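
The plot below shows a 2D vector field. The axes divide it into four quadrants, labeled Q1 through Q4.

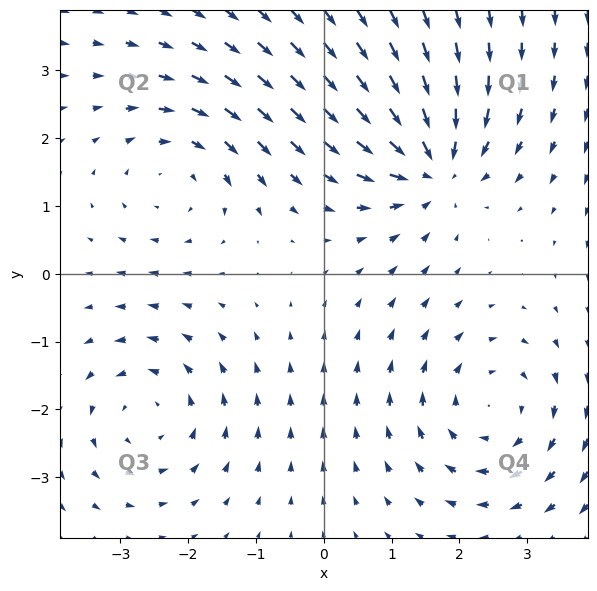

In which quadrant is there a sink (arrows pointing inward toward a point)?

The sink sits at approximately (1.6, 1.6), which lies in quadrant Q1. The divergence there is about -6, negative as expected for a sink.

Q1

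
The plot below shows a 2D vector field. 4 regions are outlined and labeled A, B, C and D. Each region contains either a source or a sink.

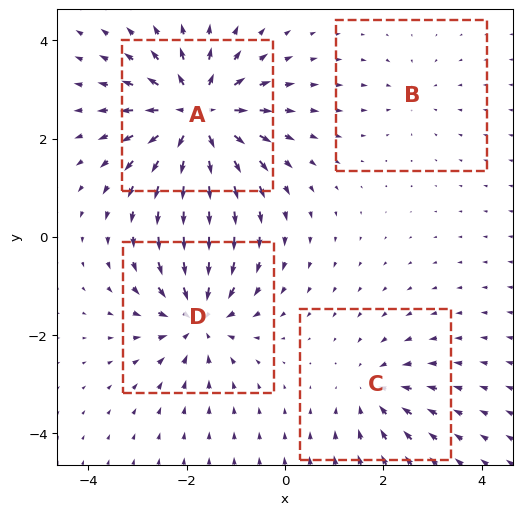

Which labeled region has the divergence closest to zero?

B

Divergence at each region's feature centre — A: about +8, B: about -2, C: about -4, D: about -6. Region B is closest to zero.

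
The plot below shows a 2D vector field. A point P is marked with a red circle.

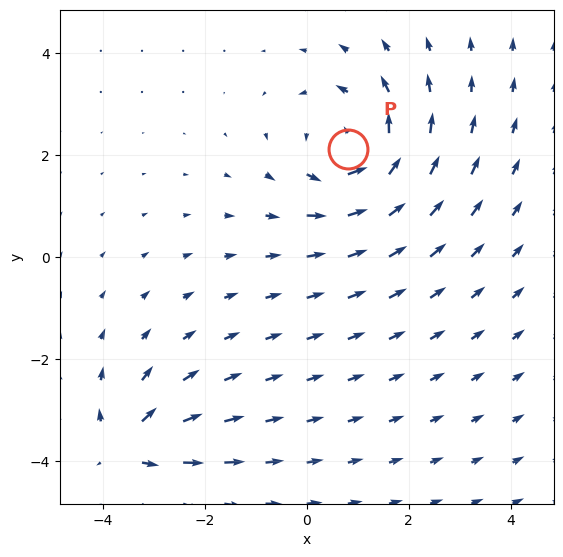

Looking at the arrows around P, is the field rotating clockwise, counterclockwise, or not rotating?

counterclockwise

Near P at (0.8, 2.1) the arrows circulate counterclockwise. The curl (z-component) there is about +3; positive curl means counterclockwise rotation.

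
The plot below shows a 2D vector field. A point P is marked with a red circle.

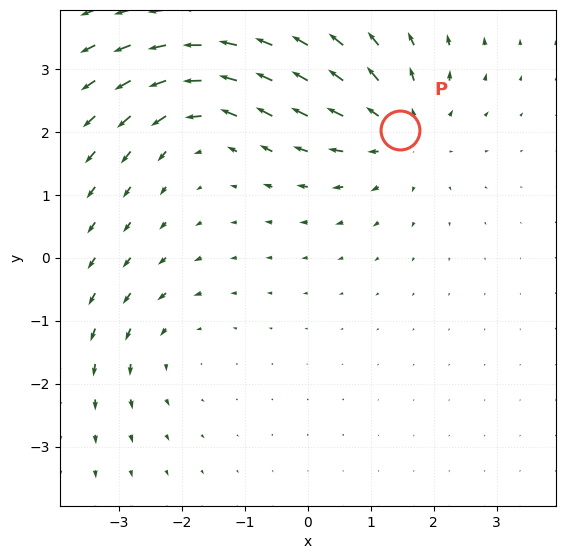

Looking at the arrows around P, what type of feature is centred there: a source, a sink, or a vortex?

source

At P (1.5, 2.0) the arrows spread outward. Divergence about +5, curl ≈0 — positive divergence with near-zero curl is a source.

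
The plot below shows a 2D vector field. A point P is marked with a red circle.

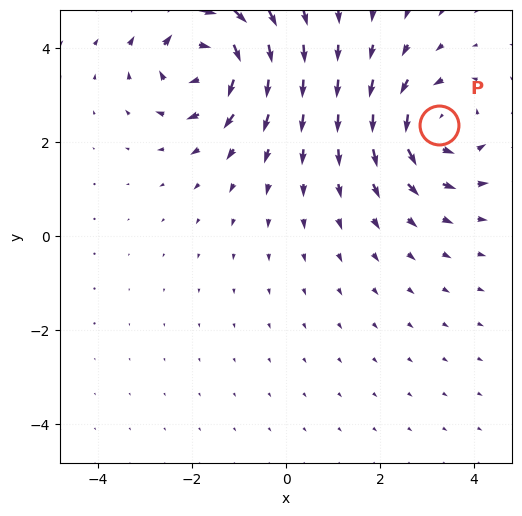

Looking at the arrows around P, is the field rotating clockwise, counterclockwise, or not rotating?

counterclockwise

Near P at (3.2, 2.4) the arrows circulate counterclockwise. The curl (z-component) there is about +3; positive curl means counterclockwise rotation.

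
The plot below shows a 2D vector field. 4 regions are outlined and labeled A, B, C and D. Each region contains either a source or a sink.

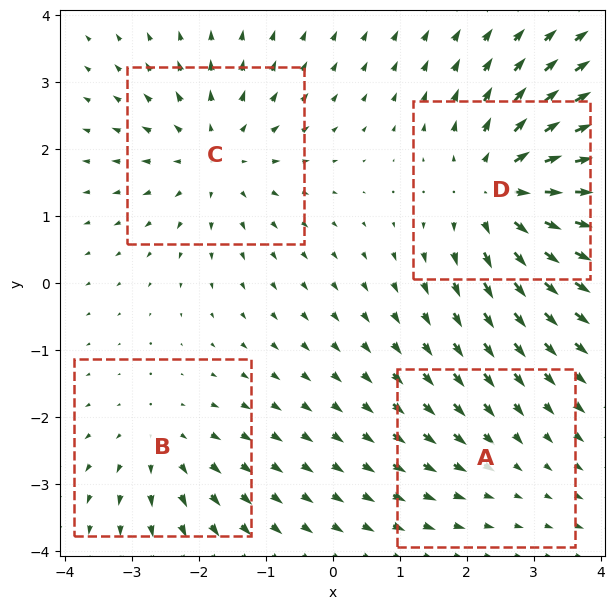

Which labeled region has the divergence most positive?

D

Divergence at each region's feature centre — A: about -2, B: about +3, C: about +5, D: about +7. Region D is most positive.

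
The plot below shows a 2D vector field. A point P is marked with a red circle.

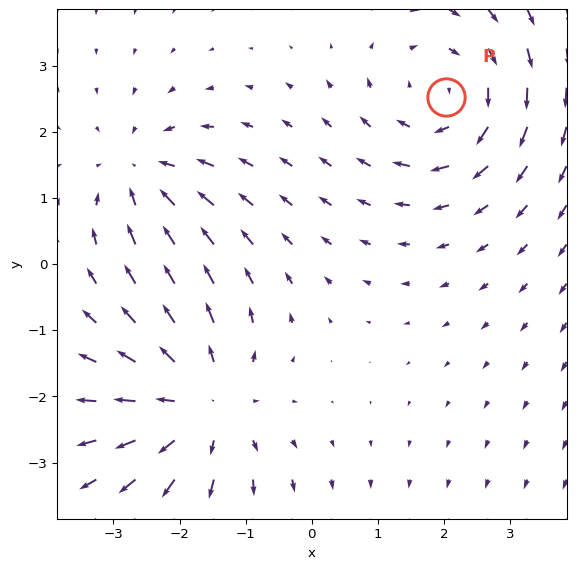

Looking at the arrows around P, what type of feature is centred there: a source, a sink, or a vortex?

vortex

At P (2.0, 2.5) the arrows circulate clockwise. Divergence ≈0, curl about -4 — near-zero divergence with nonzero curl is a vortex.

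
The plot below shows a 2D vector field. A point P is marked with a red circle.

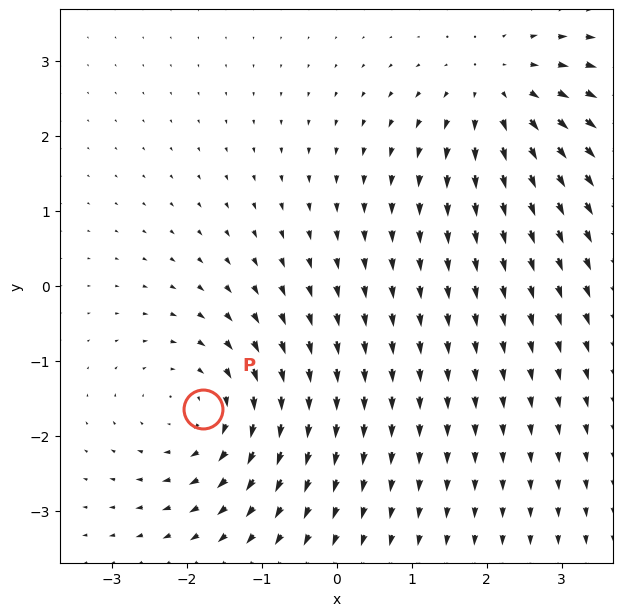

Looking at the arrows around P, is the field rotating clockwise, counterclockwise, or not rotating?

Near P at (-1.8, -1.6) the arrows circulate clockwise. The curl (z-component) there is about -4; negative curl means clockwise rotation.

clockwise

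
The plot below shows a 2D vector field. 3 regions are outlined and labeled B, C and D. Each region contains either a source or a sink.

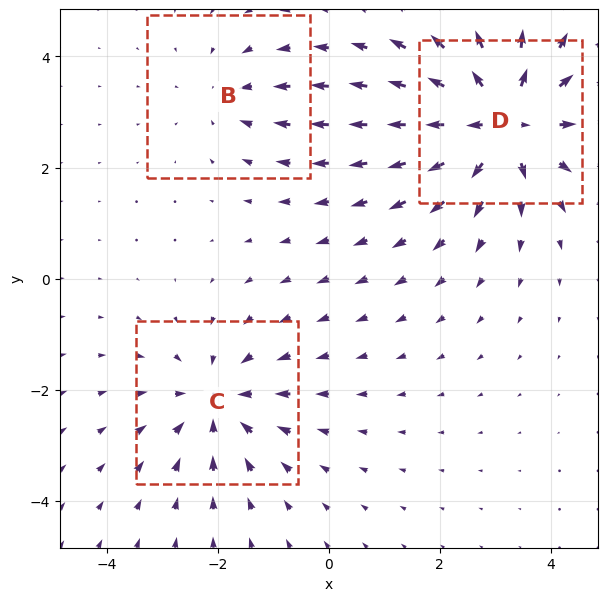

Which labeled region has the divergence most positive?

D

Divergence at each region's feature centre — B: about -2, C: about -3, D: about +5. Region D is most positive.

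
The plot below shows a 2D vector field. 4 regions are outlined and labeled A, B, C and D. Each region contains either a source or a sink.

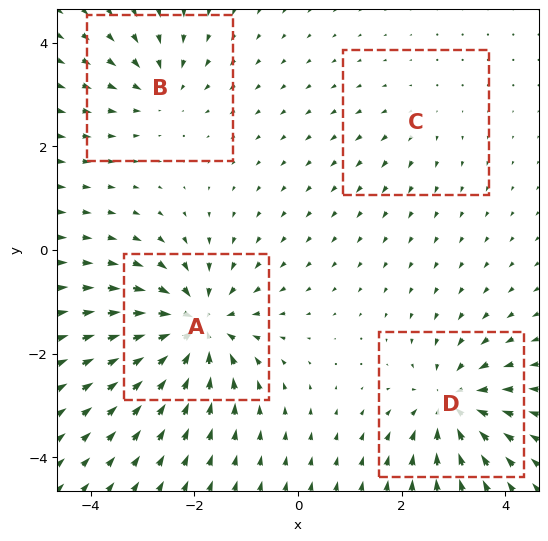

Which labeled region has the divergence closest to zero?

C

Divergence at each region's feature centre — A: about -8, B: about -4, C: about +2, D: about -6. Region C is closest to zero.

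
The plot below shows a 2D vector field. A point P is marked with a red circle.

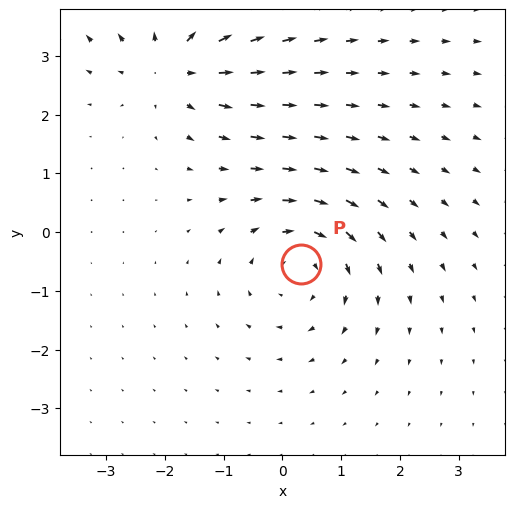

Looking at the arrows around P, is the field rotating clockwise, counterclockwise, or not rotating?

clockwise

Near P at (0.3, -0.5) the arrows circulate clockwise. The curl (z-component) there is about -4; negative curl means clockwise rotation.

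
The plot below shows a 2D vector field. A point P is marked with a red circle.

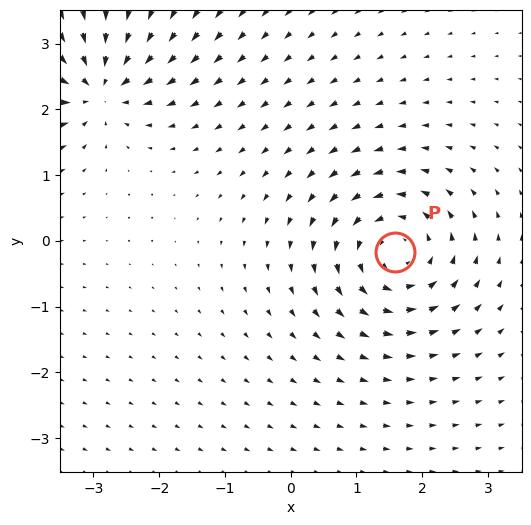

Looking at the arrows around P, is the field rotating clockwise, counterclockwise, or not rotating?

Near P at (1.6, -0.2) the arrows circulate counterclockwise. The curl (z-component) there is about +6; positive curl means counterclockwise rotation.

counterclockwise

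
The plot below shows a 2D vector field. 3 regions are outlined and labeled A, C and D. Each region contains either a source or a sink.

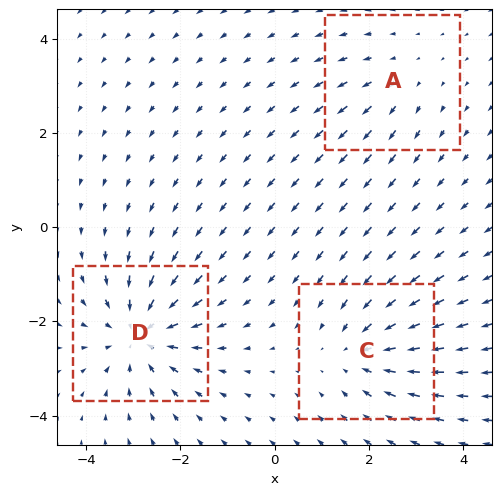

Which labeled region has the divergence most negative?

D

Divergence at each region's feature centre — A: about +2, C: about -3, D: about -5. Region D is most negative.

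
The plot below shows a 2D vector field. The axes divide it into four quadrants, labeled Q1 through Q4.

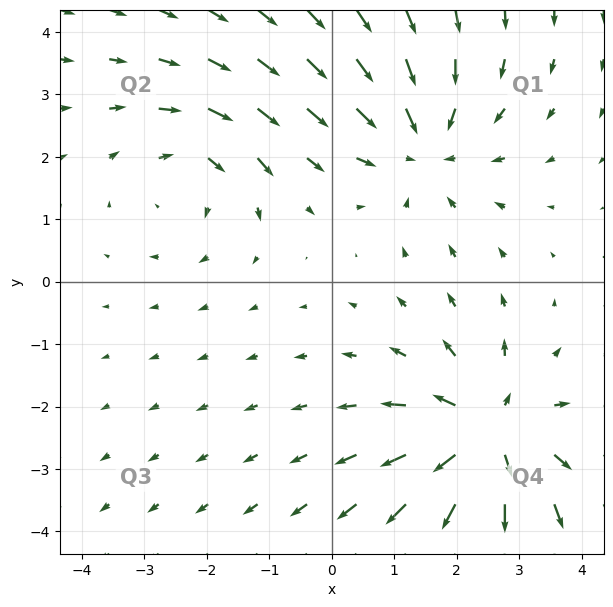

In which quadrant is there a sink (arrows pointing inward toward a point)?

Q1

The sink sits at approximately (1.4, 2.2), which lies in quadrant Q1. The divergence there is about -3, negative as expected for a sink.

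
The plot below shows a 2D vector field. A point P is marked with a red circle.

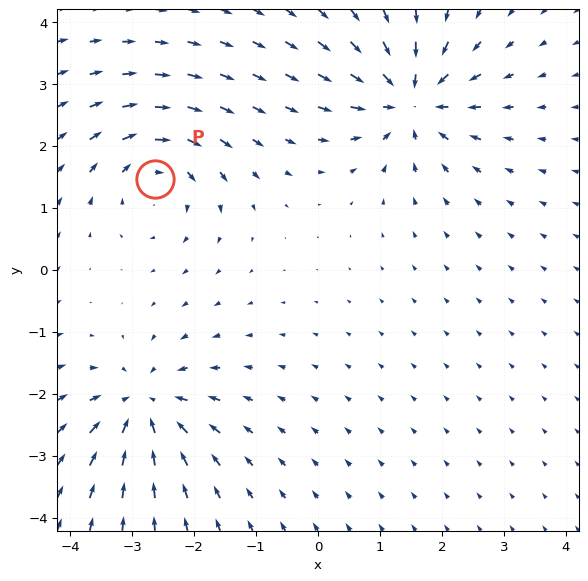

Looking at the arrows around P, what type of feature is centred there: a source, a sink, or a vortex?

vortex

At P (-2.6, 1.5) the arrows circulate clockwise. Divergence ≈0, curl about -5 — near-zero divergence with nonzero curl is a vortex.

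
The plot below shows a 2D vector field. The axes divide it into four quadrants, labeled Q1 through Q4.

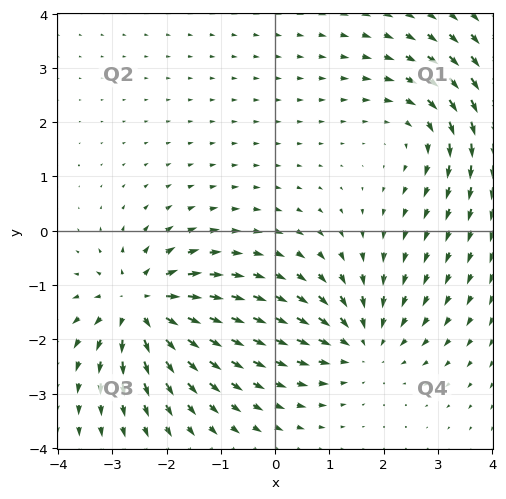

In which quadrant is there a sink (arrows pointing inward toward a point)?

The sink sits at approximately (1.6, -2.1), which lies in quadrant Q4. The divergence there is about -3, negative as expected for a sink.

Q4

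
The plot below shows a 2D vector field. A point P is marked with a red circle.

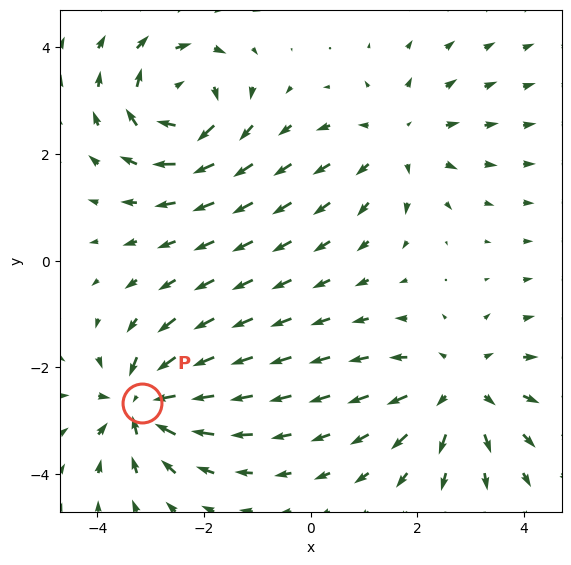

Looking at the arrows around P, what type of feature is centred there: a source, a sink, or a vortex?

sink

At P (-3.2, -2.7) the arrows converge inward. Divergence about -7, curl ≈0 — negative divergence with near-zero curl is a sink.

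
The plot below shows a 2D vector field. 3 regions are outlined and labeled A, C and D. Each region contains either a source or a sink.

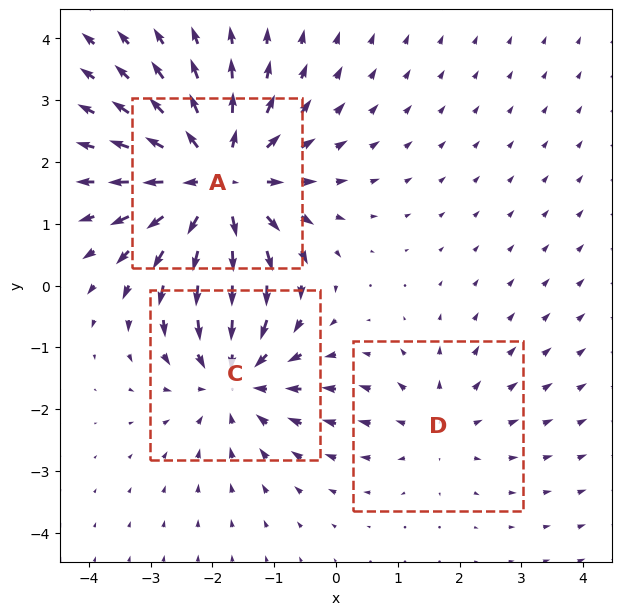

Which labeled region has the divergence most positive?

Divergence at each region's feature centre — A: about +5, C: about -3, D: about +2. Region A is most positive.

A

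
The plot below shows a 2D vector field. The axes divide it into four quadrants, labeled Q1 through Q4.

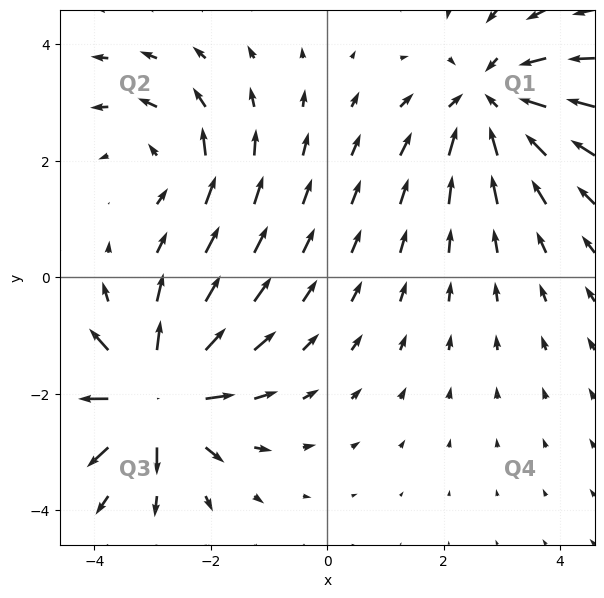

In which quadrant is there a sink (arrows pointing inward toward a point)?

Q1

The sink sits at approximately (2.8, 3.0), which lies in quadrant Q1. The divergence there is about -4, negative as expected for a sink.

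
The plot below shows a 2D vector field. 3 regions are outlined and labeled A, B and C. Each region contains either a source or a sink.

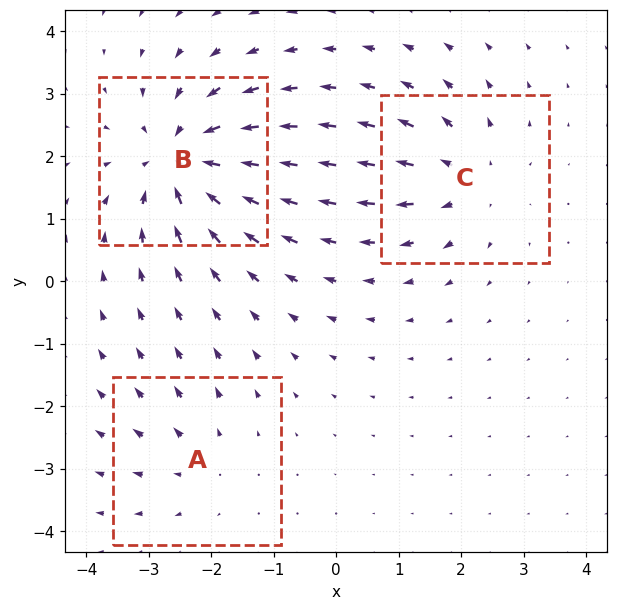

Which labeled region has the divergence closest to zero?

Divergence at each region's feature centre — A: about +2, B: about -5, C: about +3. Region A is closest to zero.

A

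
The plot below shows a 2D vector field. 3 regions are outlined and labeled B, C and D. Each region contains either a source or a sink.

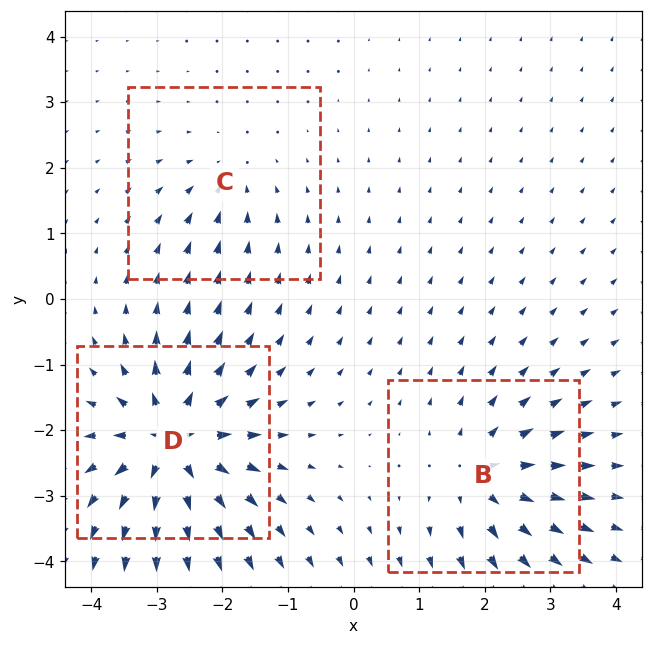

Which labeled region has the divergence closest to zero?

C

Divergence at each region's feature centre — B: about +4, C: about -2, D: about +6. Region C is closest to zero.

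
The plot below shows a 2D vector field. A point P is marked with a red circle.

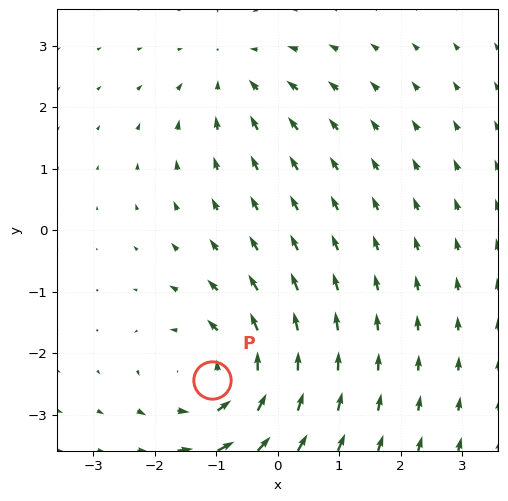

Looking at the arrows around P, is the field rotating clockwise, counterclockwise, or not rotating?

Near P at (-1.1, -2.4) the arrows circulate counterclockwise. The curl (z-component) there is about +4; positive curl means counterclockwise rotation.

counterclockwise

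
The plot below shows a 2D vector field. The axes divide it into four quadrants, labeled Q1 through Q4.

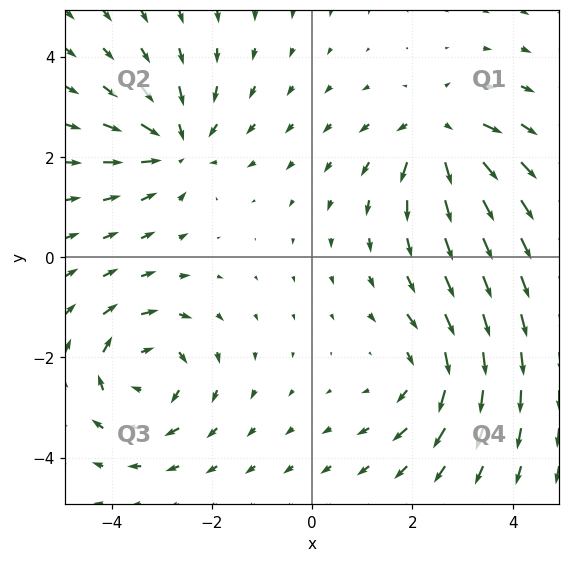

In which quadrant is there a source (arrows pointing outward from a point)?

Q1

The source sits at approximately (2.5, 2.5), which lies in quadrant Q1. The divergence there is about +5, positive as expected for a source.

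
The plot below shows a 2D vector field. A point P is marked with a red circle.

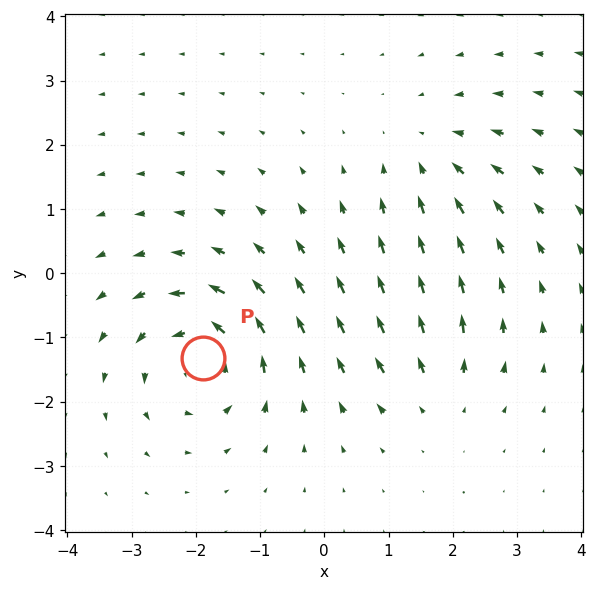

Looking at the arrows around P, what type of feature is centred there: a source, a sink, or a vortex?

At P (-1.9, -1.3) the arrows circulate counterclockwise. Divergence ≈0, curl about +6 — near-zero divergence with nonzero curl is a vortex.

vortex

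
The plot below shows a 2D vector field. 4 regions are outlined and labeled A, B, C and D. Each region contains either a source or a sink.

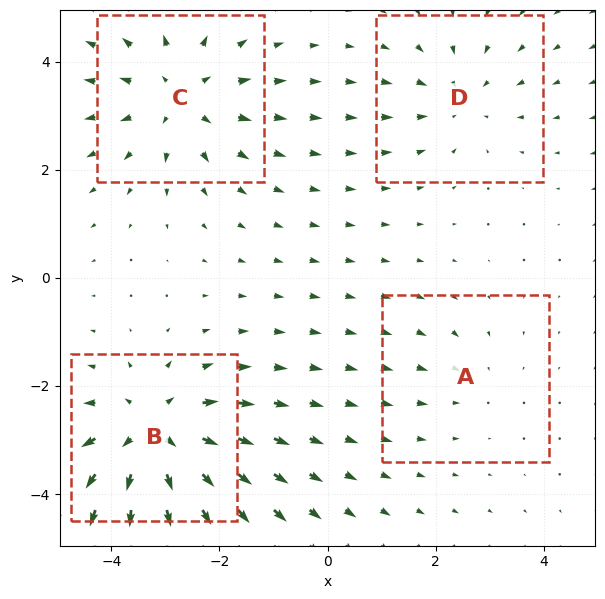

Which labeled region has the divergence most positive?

Divergence at each region's feature centre — A: about -2, B: about +6, C: about +4, D: about -3. Region B is most positive.

B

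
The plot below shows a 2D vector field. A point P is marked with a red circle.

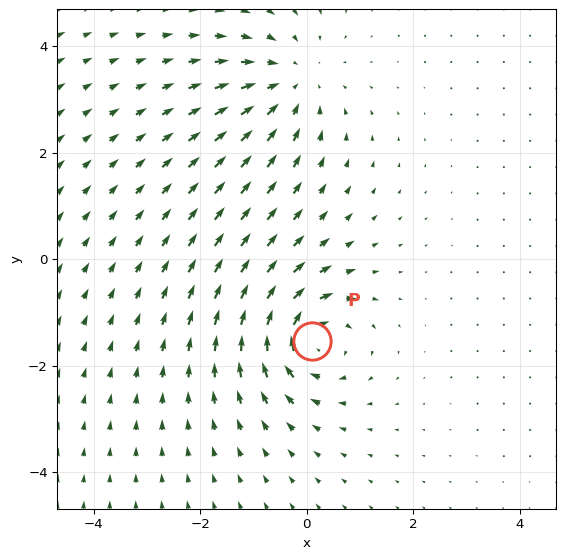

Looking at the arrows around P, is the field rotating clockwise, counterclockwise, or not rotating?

Near P at (0.1, -1.5) the arrows circulate clockwise. The curl (z-component) there is about -7; negative curl means clockwise rotation.

clockwise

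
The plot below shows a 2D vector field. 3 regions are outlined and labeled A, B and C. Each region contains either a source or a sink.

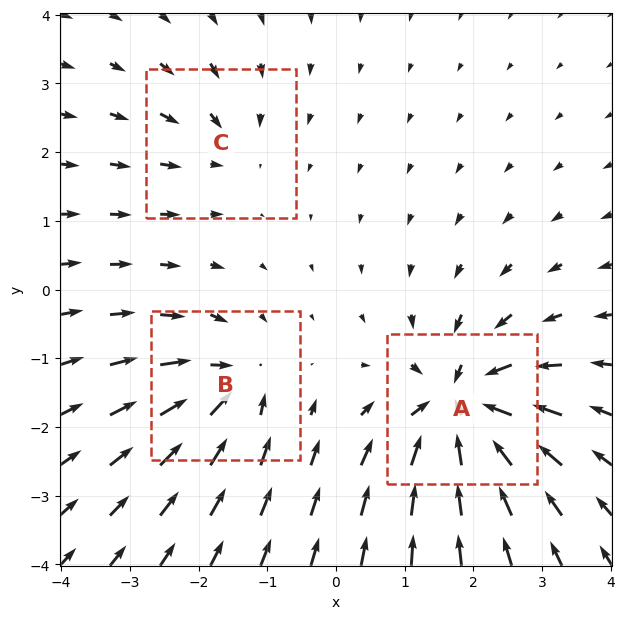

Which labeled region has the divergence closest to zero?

C

Divergence at each region's feature centre — A: about -6, B: about -4, C: about -2. Region C is closest to zero.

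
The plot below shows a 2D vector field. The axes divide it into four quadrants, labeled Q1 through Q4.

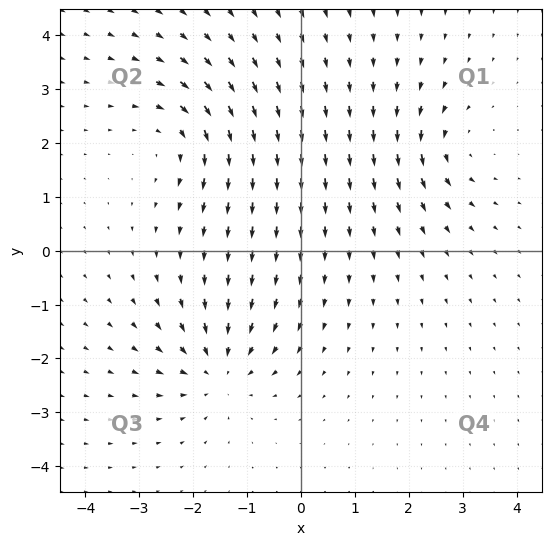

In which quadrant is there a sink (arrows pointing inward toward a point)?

Q3

The sink sits at approximately (-1.5, -2.2), which lies in quadrant Q3. The divergence there is about -5, negative as expected for a sink.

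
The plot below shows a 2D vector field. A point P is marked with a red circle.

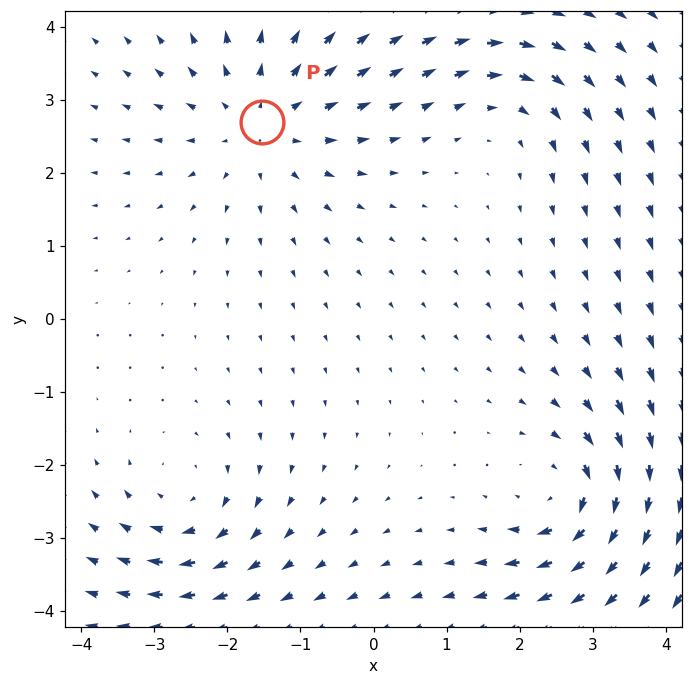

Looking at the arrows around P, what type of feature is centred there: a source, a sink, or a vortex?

source

At P (-1.5, 2.7) the arrows spread outward. Divergence about +4, curl ≈0 — positive divergence with near-zero curl is a source.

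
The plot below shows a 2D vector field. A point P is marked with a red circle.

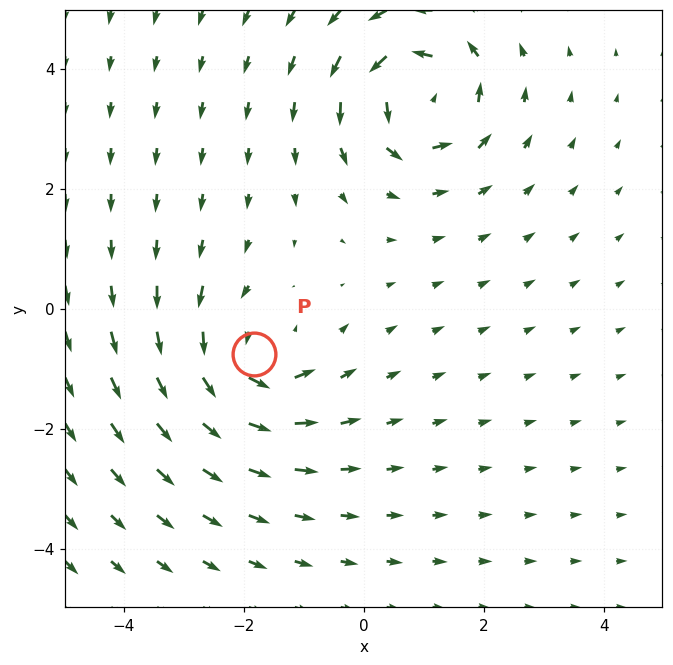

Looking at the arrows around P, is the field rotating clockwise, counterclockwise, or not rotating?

counterclockwise

Near P at (-1.8, -0.8) the arrows circulate counterclockwise. The curl (z-component) there is about +5; positive curl means counterclockwise rotation.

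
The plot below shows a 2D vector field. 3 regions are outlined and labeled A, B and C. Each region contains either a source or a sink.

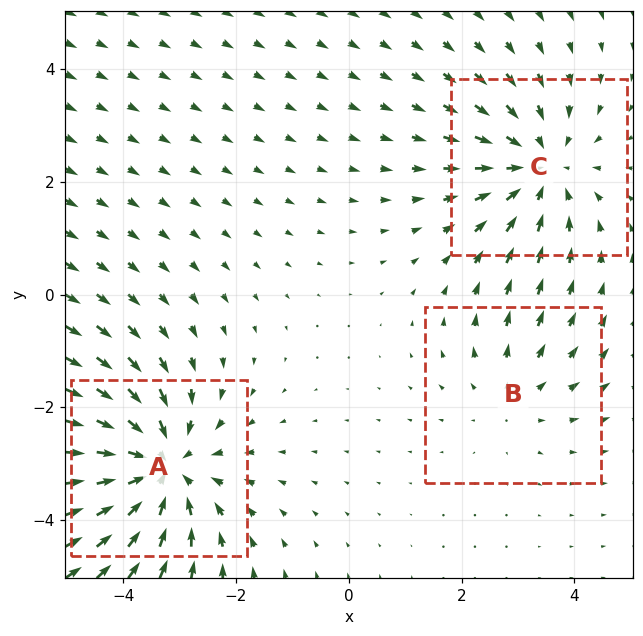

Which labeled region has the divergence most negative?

A

Divergence at each region's feature centre — A: about -4, B: about +2, C: about -3. Region A is most negative.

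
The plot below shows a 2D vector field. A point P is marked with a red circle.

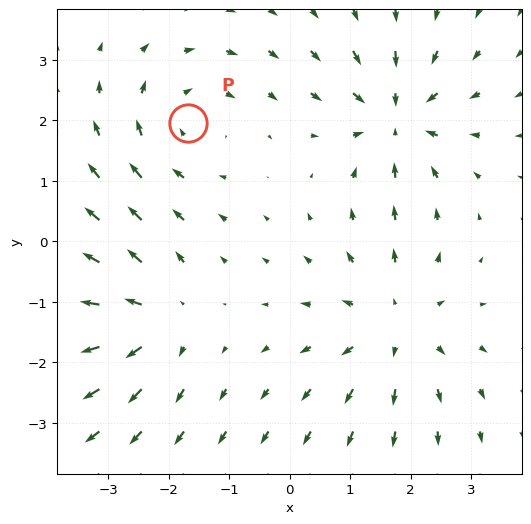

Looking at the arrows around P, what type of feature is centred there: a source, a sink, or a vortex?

vortex

At P (-1.7, 2.0) the arrows circulate clockwise. Divergence ≈0, curl about -3 — near-zero divergence with nonzero curl is a vortex.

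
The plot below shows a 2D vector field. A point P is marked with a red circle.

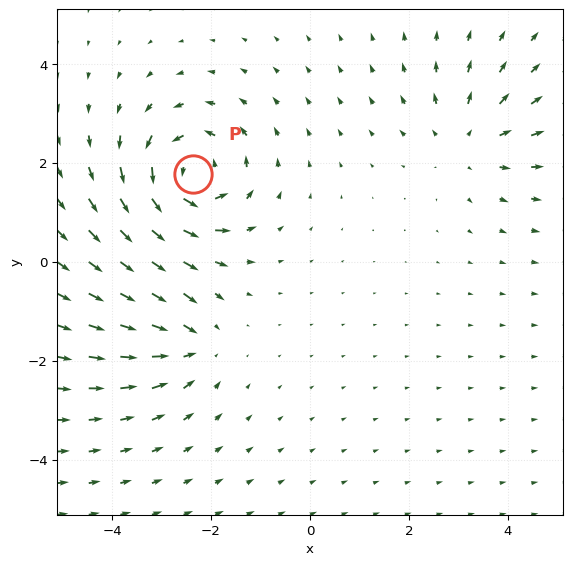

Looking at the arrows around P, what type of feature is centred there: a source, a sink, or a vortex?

vortex

At P (-2.4, 1.8) the arrows circulate counterclockwise. Divergence ≈0, curl about +5 — near-zero divergence with nonzero curl is a vortex.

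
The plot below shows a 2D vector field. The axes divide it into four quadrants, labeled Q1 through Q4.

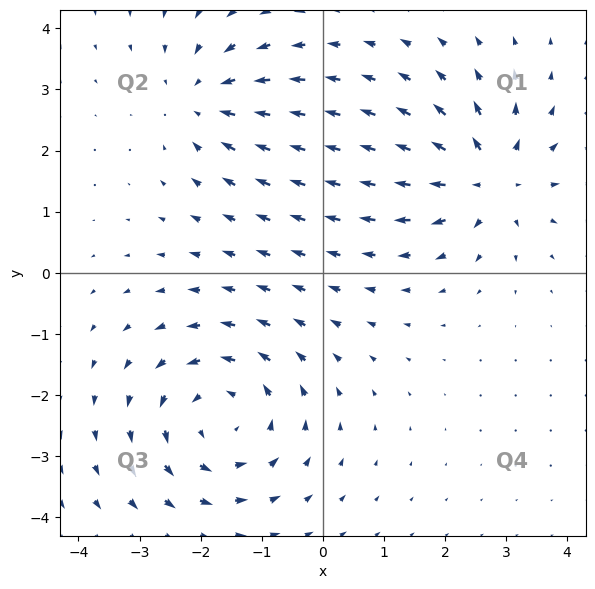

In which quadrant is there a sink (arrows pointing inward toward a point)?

Q2

The sink sits at approximately (-1.9, 2.8), which lies in quadrant Q2. The divergence there is about -3, negative as expected for a sink.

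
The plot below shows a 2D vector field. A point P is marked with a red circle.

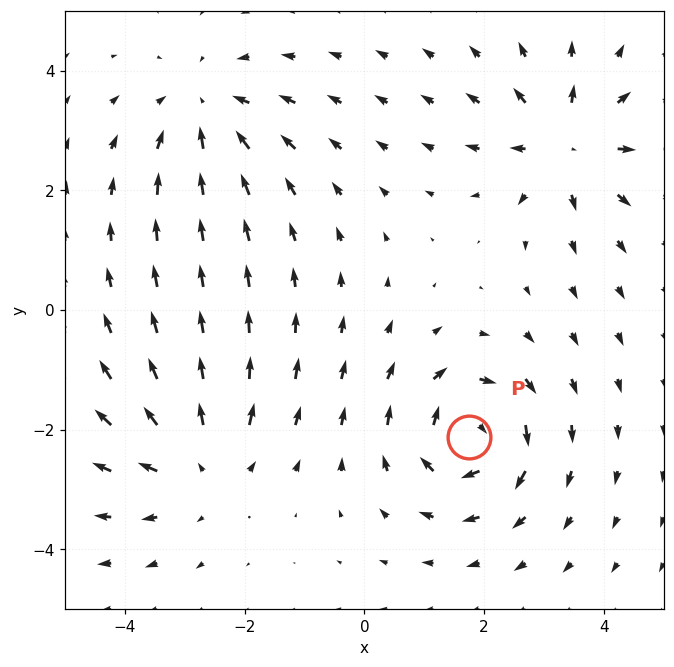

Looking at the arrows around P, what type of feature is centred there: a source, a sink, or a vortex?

vortex

At P (1.7, -2.1) the arrows circulate clockwise. Divergence ≈0, curl about -7 — near-zero divergence with nonzero curl is a vortex.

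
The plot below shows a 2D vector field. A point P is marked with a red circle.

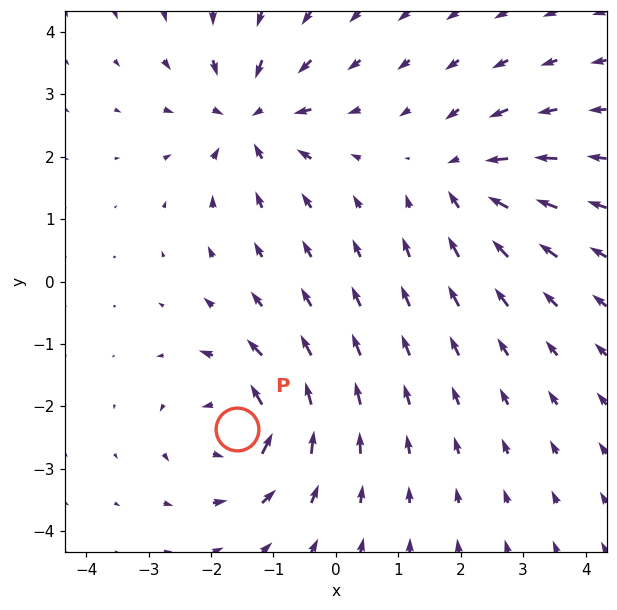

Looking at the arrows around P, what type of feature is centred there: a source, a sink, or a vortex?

At P (-1.6, -2.4) the arrows circulate counterclockwise. Divergence ≈0, curl about +6 — near-zero divergence with nonzero curl is a vortex.

vortex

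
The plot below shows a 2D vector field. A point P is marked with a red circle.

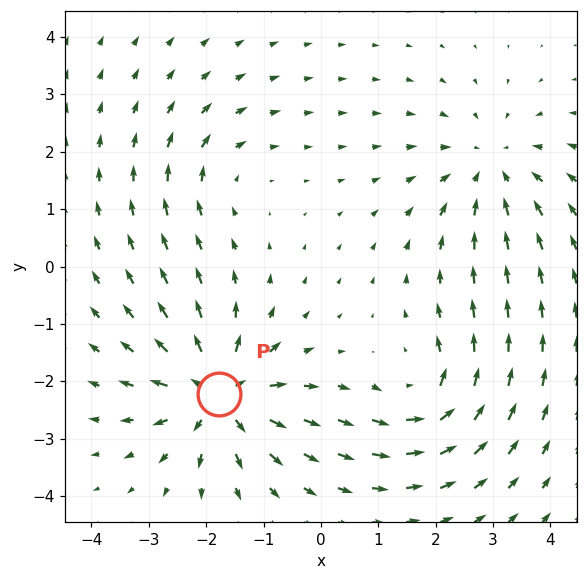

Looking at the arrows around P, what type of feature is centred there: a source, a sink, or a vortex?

At P (-1.8, -2.2) the arrows spread outward. Divergence about +6, curl ≈0 — positive divergence with near-zero curl is a source.

source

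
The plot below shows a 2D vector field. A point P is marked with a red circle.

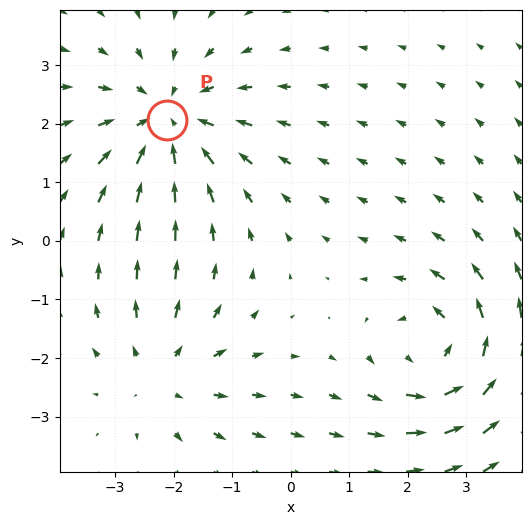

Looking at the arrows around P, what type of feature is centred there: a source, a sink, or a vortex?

At P (-2.1, 2.1) the arrows converge inward. Divergence about -4, curl ≈0 — negative divergence with near-zero curl is a sink.

sink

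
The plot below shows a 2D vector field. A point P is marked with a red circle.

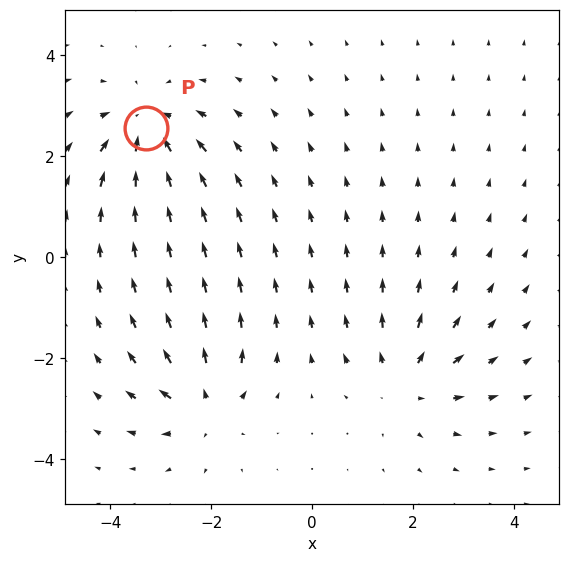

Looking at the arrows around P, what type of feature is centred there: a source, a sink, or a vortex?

At P (-3.3, 2.6) the arrows converge inward. Divergence about -5, curl ≈0 — negative divergence with near-zero curl is a sink.

sink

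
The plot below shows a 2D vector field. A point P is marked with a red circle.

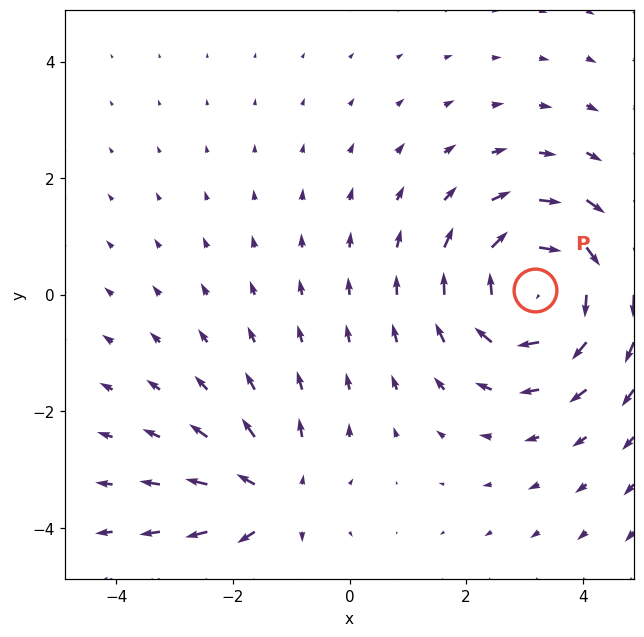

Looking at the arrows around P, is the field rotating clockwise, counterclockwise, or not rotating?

clockwise

Near P at (3.2, 0.1) the arrows circulate clockwise. The curl (z-component) there is about -4; negative curl means clockwise rotation.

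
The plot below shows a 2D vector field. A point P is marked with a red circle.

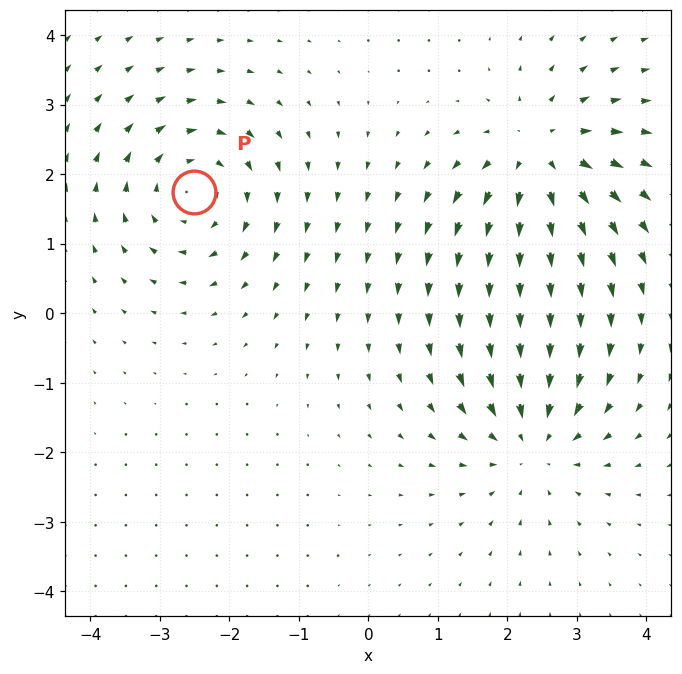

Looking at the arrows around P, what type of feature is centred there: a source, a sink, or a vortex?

At P (-2.5, 1.7) the arrows circulate clockwise. Divergence ≈0, curl about -5 — near-zero divergence with nonzero curl is a vortex.

vortex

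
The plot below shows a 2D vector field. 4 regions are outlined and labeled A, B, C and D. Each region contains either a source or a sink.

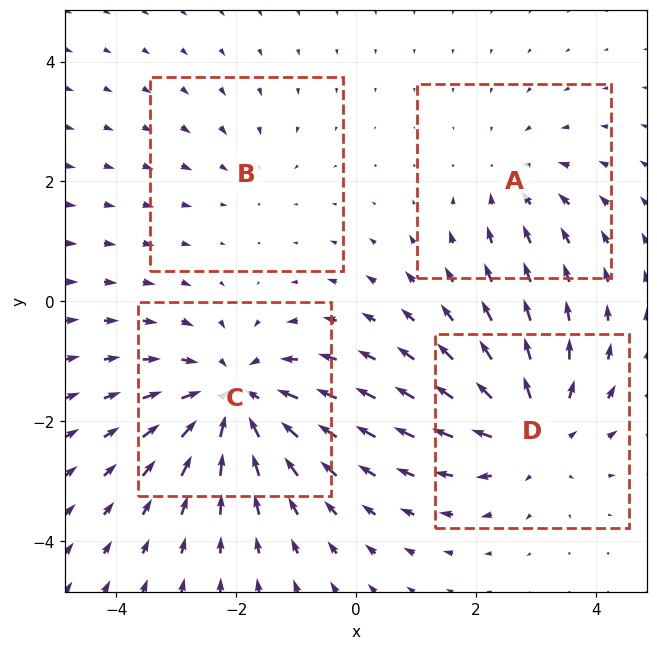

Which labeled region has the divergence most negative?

C

Divergence at each region's feature centre — A: about -3, B: about -2, C: about -6, D: about +5. Region C is most negative.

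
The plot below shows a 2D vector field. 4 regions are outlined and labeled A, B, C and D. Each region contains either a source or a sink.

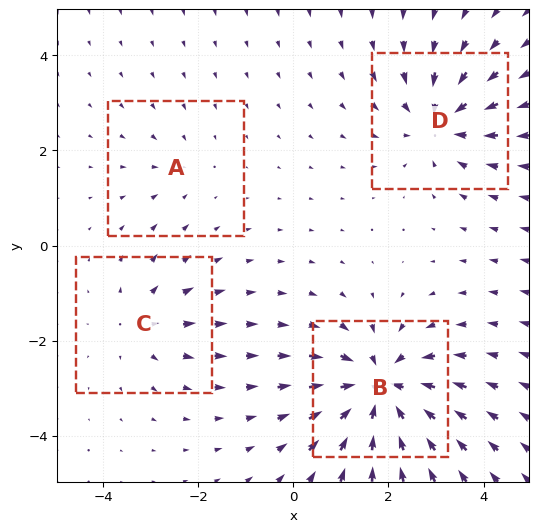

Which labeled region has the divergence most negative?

Divergence at each region's feature centre — A: about -2, B: about -7, C: about +3, D: about -5. Region B is most negative.

B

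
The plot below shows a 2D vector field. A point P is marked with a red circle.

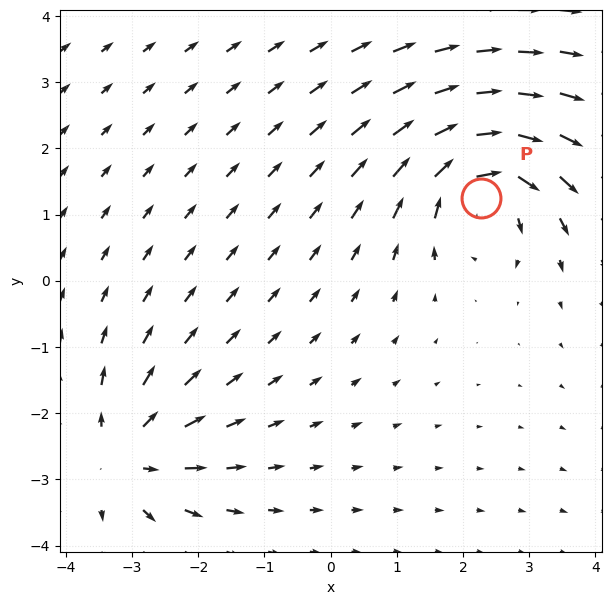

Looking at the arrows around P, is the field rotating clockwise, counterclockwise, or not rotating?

clockwise

Near P at (2.3, 1.3) the arrows circulate clockwise. The curl (z-component) there is about -5; negative curl means clockwise rotation.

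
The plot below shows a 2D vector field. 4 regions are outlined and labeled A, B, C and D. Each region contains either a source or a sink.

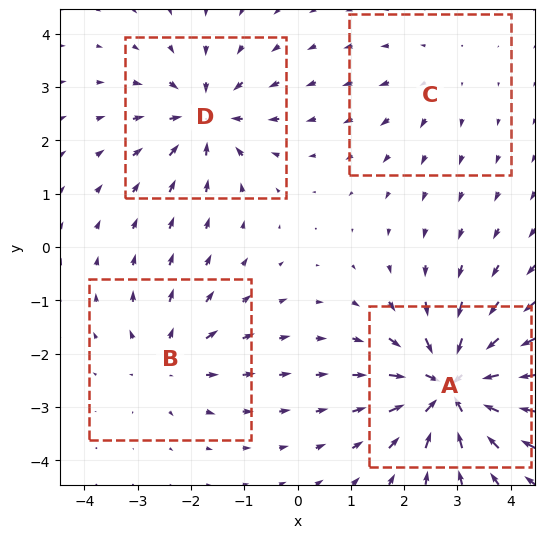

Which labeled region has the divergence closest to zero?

C

Divergence at each region's feature centre — A: about -9, B: about +4, C: about +2, D: about -6. Region C is closest to zero.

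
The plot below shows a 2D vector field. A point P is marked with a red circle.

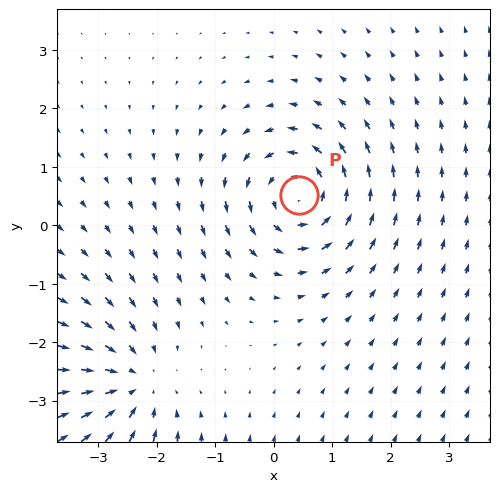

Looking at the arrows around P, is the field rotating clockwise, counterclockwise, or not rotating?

counterclockwise

Near P at (0.4, 0.5) the arrows circulate counterclockwise. The curl (z-component) there is about +4; positive curl means counterclockwise rotation.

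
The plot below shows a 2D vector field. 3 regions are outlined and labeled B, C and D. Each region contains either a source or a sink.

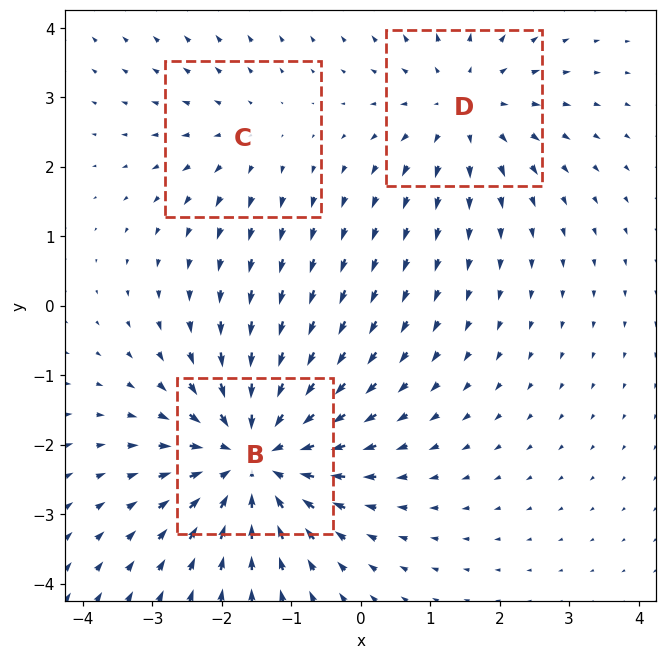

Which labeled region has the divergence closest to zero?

C

Divergence at each region's feature centre — B: about -4, C: about +2, D: about +3. Region C is closest to zero.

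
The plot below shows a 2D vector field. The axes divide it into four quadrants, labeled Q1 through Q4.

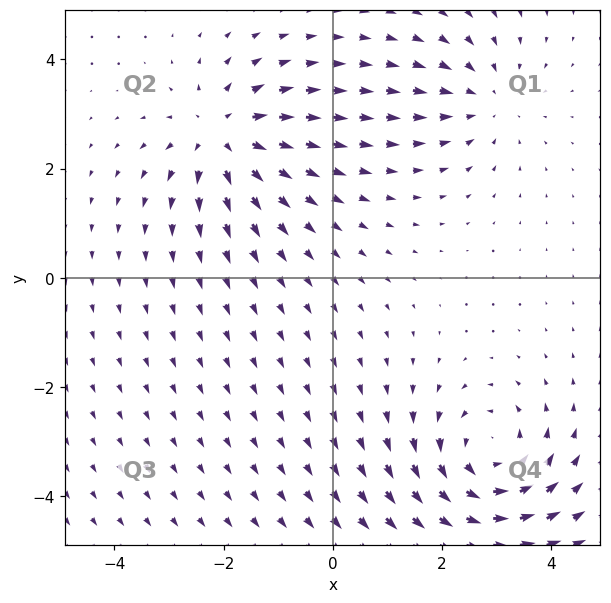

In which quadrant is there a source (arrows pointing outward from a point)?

Q2

The source sits at approximately (-2.0, 2.6), which lies in quadrant Q2. The divergence there is about +4, positive as expected for a source.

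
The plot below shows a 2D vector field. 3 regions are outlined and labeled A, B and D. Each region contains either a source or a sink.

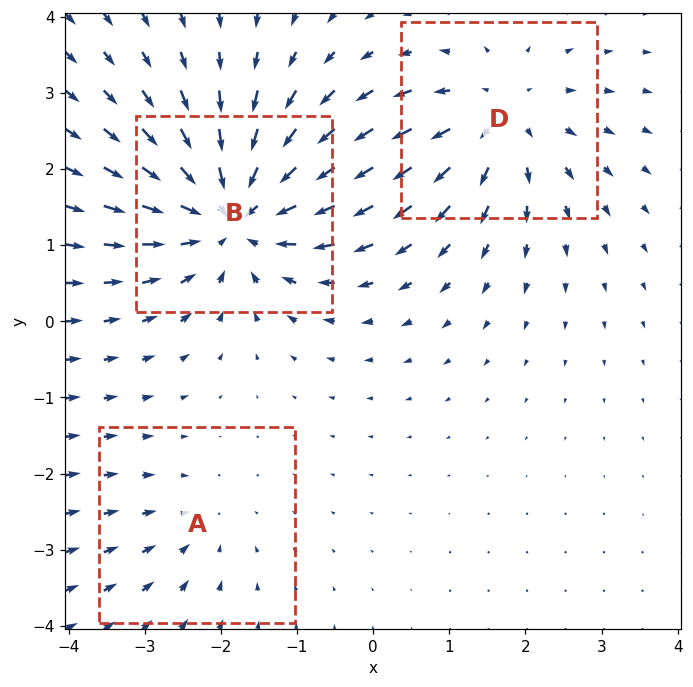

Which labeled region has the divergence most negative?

B

Divergence at each region's feature centre — A: about -2, B: about -5, D: about +3. Region B is most negative.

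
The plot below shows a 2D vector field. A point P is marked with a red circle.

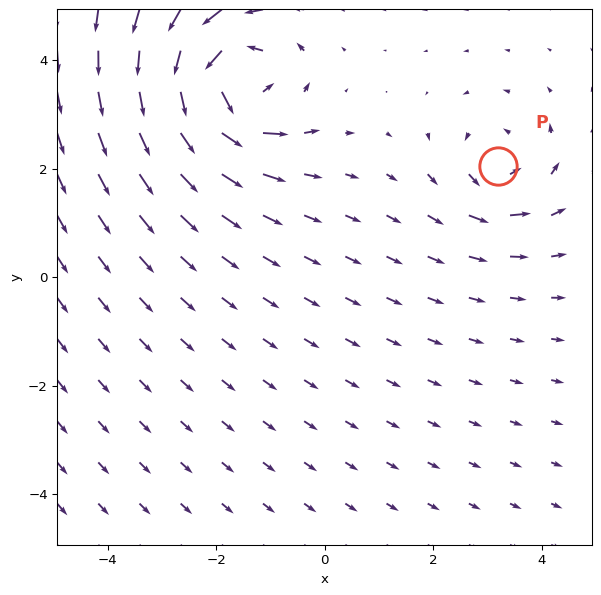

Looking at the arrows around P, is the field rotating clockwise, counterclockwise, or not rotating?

counterclockwise

Near P at (3.2, 2.1) the arrows circulate counterclockwise. The curl (z-component) there is about +4; positive curl means counterclockwise rotation.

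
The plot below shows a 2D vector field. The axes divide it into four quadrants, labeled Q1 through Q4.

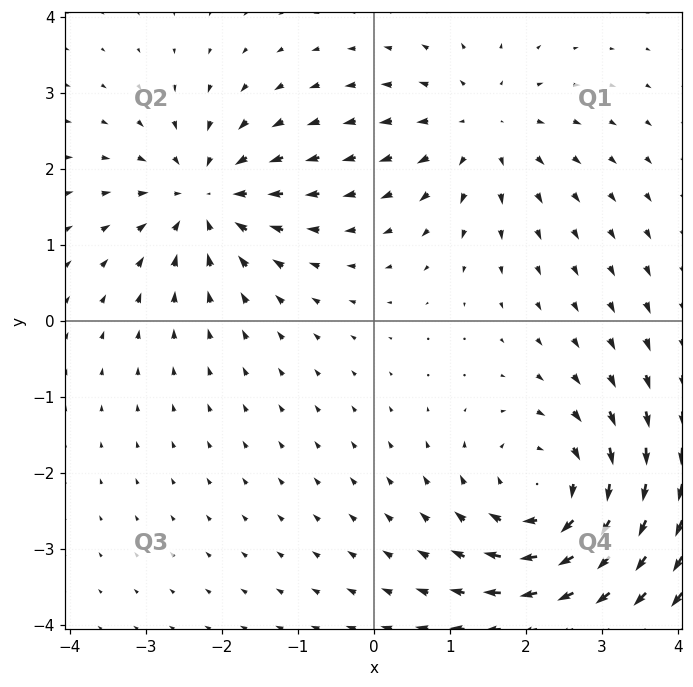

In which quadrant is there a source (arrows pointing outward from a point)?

Q1

The source sits at approximately (1.4, 2.5), which lies in quadrant Q1. The divergence there is about +3, positive as expected for a source.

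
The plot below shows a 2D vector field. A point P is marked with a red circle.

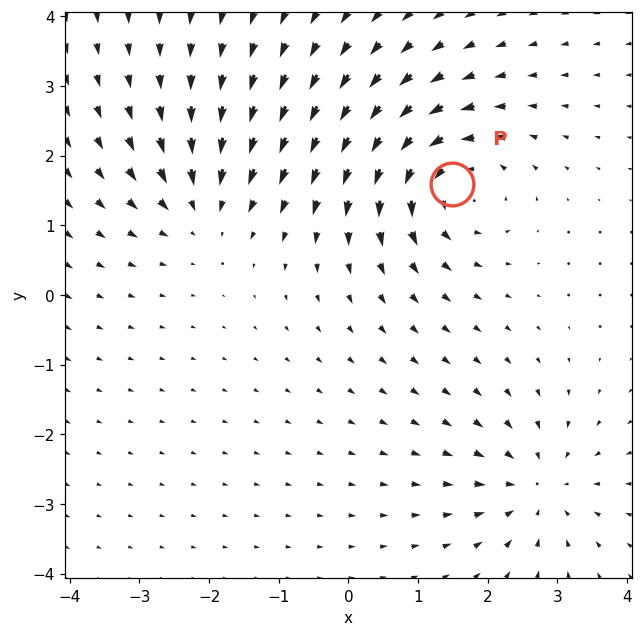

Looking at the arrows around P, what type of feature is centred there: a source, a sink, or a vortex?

vortex

At P (1.5, 1.6) the arrows circulate counterclockwise. Divergence ≈0, curl about +6 — near-zero divergence with nonzero curl is a vortex.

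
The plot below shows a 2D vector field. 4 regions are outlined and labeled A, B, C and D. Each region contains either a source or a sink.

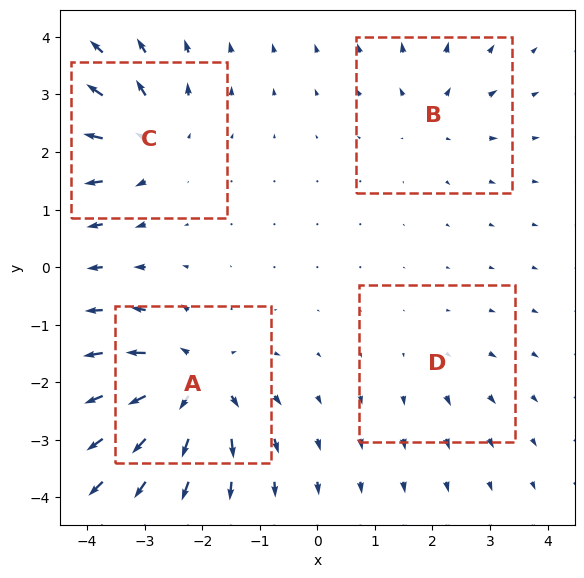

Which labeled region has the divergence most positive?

Divergence at each region's feature centre — A: about +8, B: about +4, C: about +6, D: about +2. Region A is most positive.

A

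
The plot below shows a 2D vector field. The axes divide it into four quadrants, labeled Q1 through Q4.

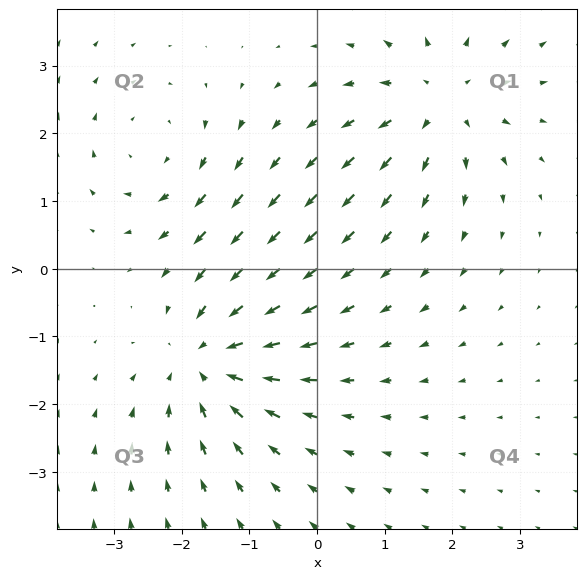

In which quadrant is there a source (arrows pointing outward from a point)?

The source sits at approximately (1.8, 2.5), which lies in quadrant Q1. The divergence there is about +4, positive as expected for a source.

Q1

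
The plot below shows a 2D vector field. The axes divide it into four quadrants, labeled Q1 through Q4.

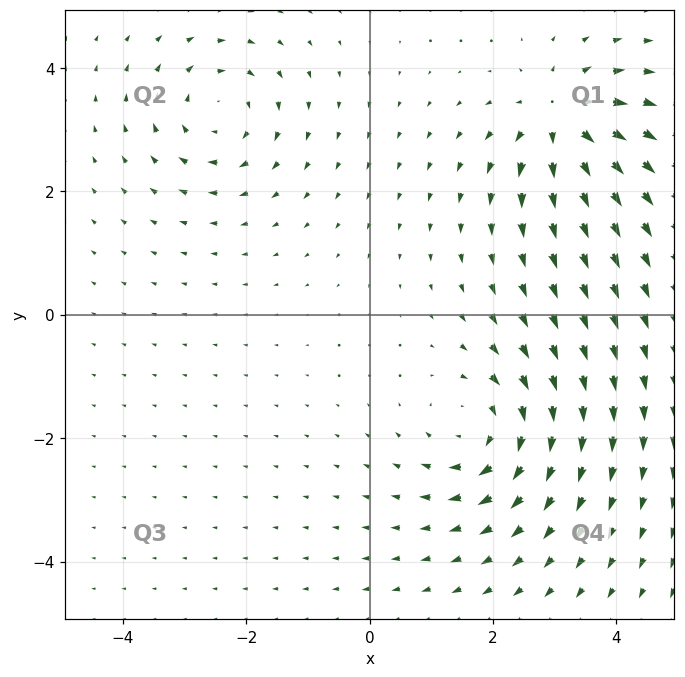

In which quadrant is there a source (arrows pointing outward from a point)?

The source sits at approximately (3.1, 3.2), which lies in quadrant Q1. The divergence there is about +6, positive as expected for a source.

Q1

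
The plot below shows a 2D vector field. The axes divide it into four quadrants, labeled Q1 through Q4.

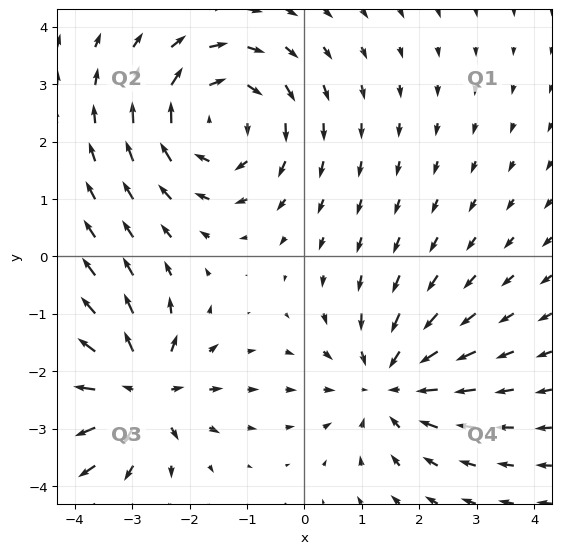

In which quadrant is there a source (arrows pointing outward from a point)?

The source sits at approximately (-2.9, -2.3), which lies in quadrant Q3. The divergence there is about +5, positive as expected for a source.

Q3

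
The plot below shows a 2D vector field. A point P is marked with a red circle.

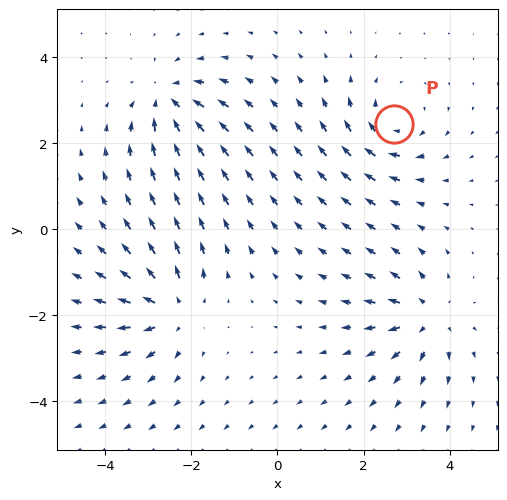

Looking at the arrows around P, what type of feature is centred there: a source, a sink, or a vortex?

vortex

At P (2.7, 2.4) the arrows circulate clockwise. Divergence ≈0, curl about -5 — near-zero divergence with nonzero curl is a vortex.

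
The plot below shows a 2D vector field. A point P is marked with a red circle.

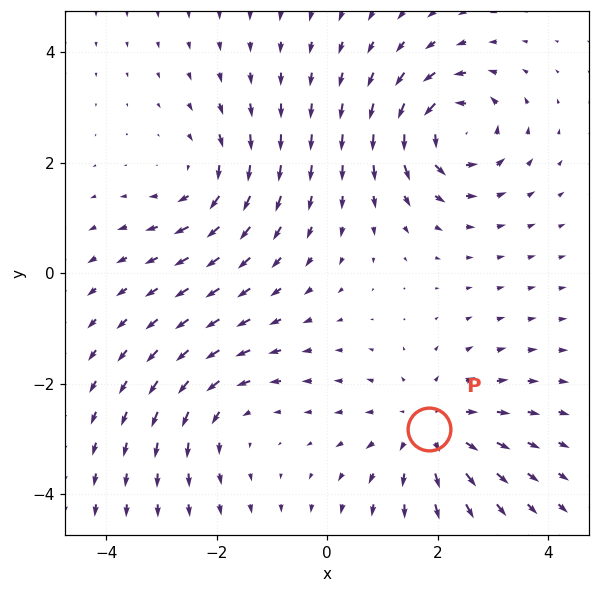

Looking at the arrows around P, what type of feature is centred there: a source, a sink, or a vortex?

At P (1.8, -2.8) the arrows spread outward. Divergence about +4, curl ≈0 — positive divergence with near-zero curl is a source.

source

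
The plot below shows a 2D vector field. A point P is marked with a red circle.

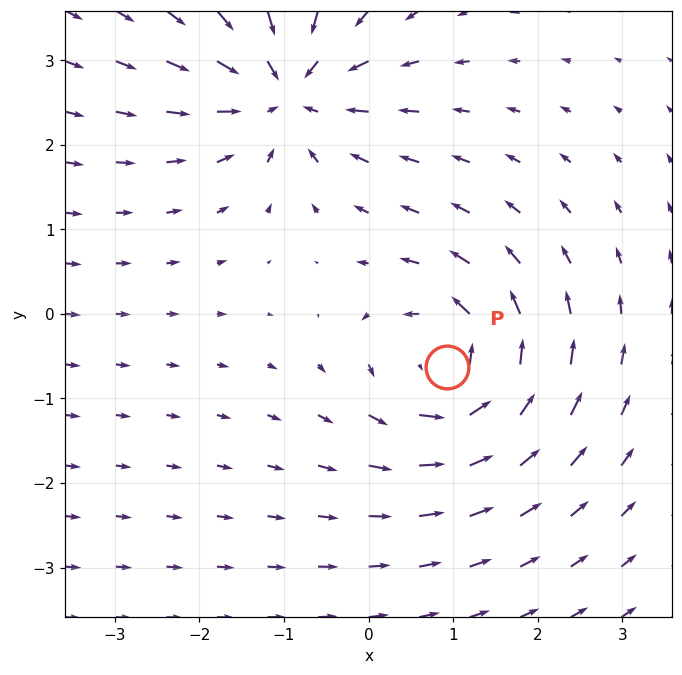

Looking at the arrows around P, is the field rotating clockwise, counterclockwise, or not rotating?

Near P at (0.9, -0.6) the arrows circulate counterclockwise. The curl (z-component) there is about +7; positive curl means counterclockwise rotation.

counterclockwise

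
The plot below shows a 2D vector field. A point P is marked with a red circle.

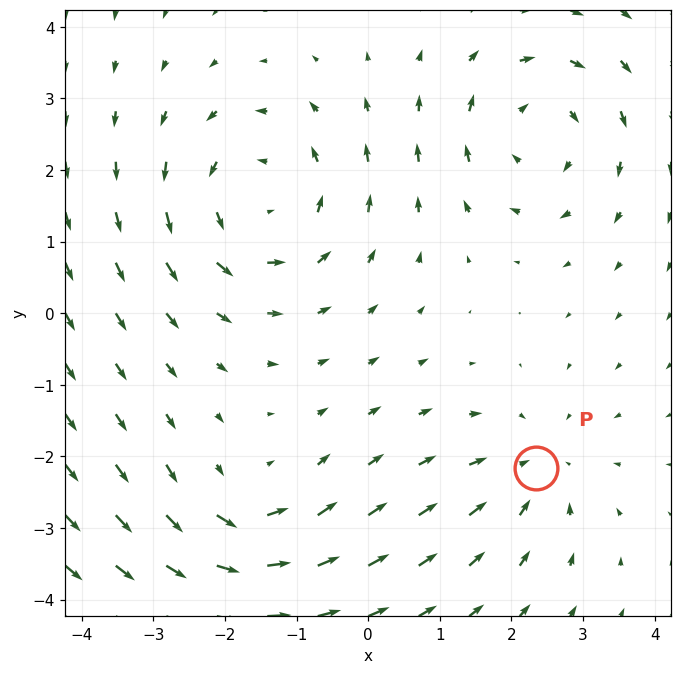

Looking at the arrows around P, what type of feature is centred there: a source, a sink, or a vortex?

sink

At P (2.3, -2.2) the arrows converge inward. Divergence about -3, curl ≈0 — negative divergence with near-zero curl is a sink.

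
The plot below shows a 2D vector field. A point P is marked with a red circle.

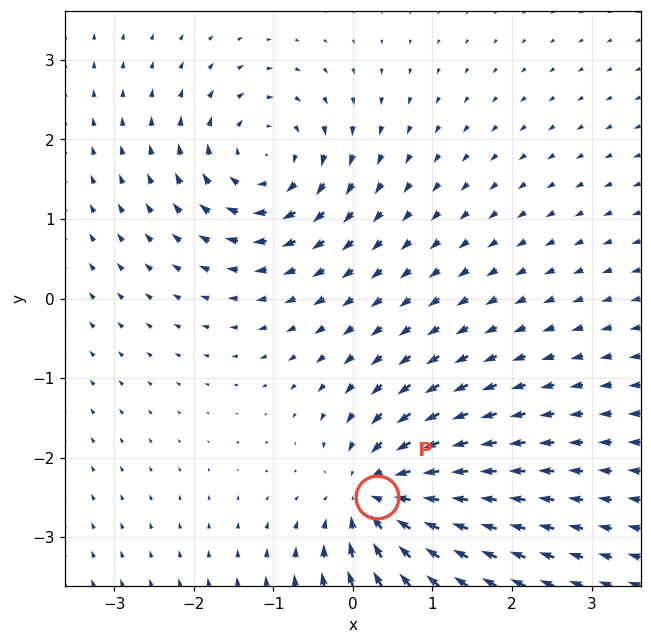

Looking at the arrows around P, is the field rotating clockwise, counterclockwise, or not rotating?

Near P at (0.3, -2.5) the arrows show no circulation. The curl there is ≈0.

not rotating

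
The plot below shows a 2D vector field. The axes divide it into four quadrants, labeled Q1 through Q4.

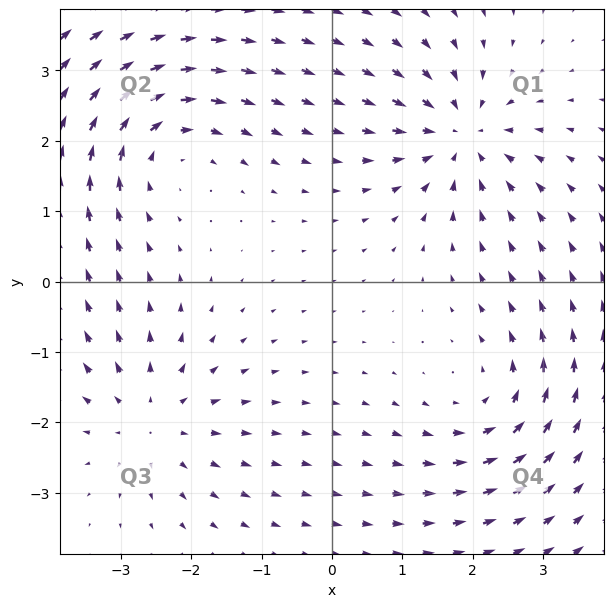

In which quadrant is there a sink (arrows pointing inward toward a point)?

The sink sits at approximately (1.8, 2.1), which lies in quadrant Q1. The divergence there is about -4, negative as expected for a sink.

Q1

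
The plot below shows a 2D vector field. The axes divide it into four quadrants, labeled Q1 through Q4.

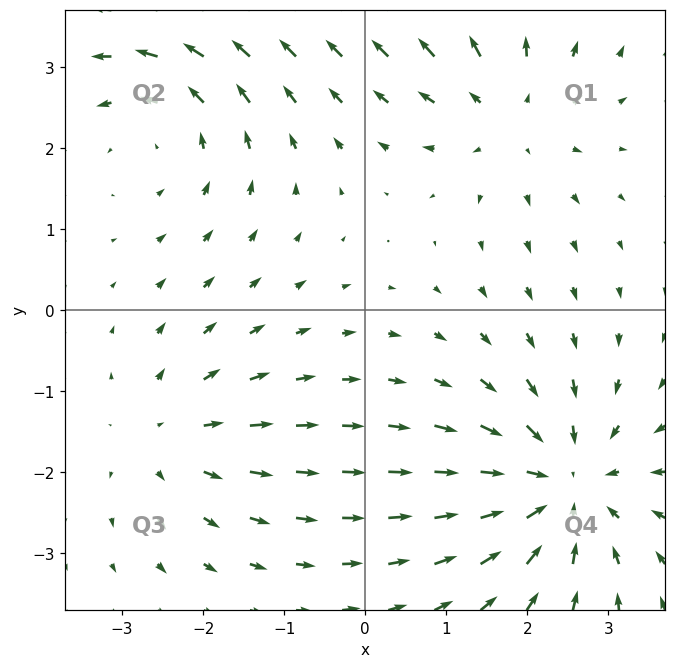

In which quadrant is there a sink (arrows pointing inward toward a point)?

Q4

The sink sits at approximately (2.4, -2.2), which lies in quadrant Q4. The divergence there is about -4, negative as expected for a sink.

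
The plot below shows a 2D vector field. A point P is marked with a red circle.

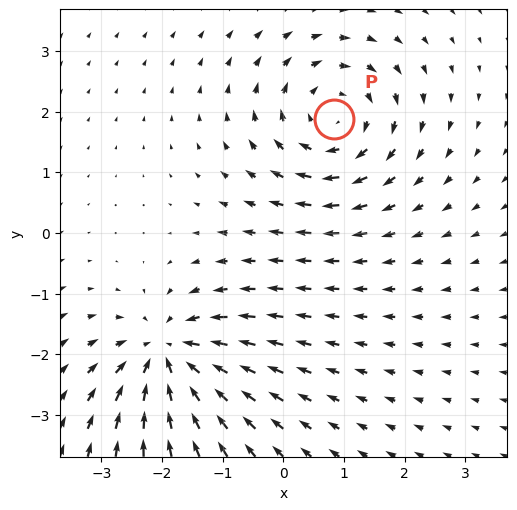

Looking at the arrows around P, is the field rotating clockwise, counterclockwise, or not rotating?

Near P at (0.8, 1.9) the arrows circulate clockwise. The curl (z-component) there is about -5; negative curl means clockwise rotation.

clockwise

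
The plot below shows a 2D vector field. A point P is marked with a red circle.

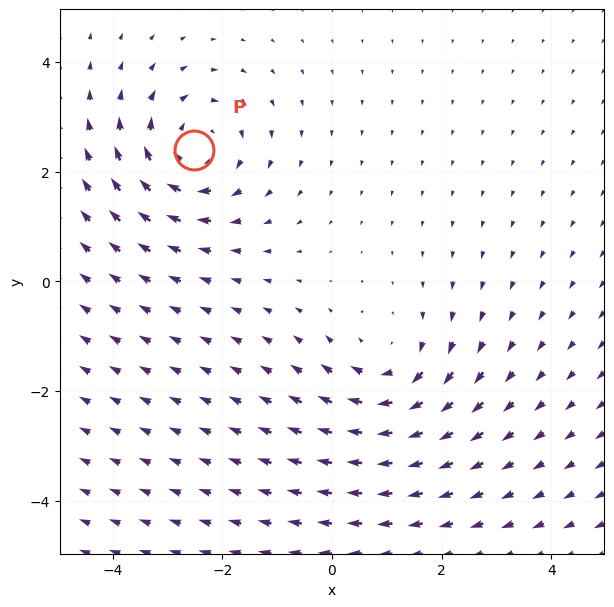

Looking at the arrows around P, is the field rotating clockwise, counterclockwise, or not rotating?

Near P at (-2.5, 2.4) the arrows circulate clockwise. The curl (z-component) there is about -5; negative curl means clockwise rotation.

clockwise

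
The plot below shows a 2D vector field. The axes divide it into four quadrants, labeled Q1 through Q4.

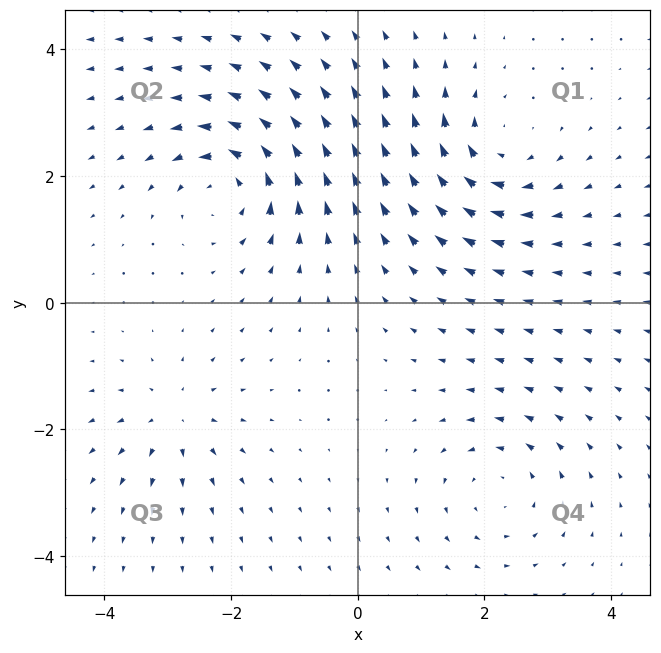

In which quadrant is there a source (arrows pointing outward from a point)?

The source sits at approximately (-2.9, -1.8), which lies in quadrant Q3. The divergence there is about +4, positive as expected for a source.

Q3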